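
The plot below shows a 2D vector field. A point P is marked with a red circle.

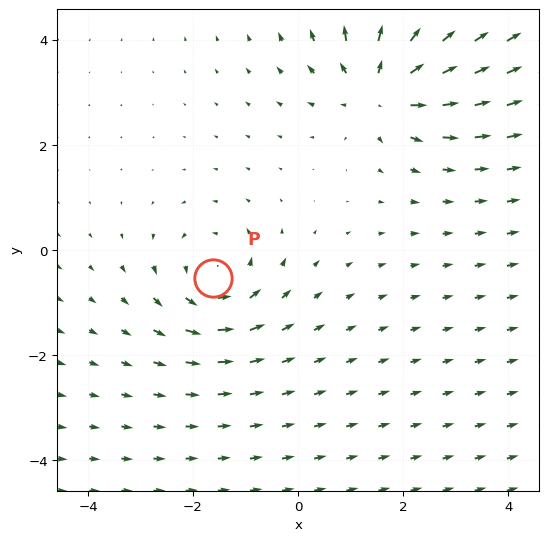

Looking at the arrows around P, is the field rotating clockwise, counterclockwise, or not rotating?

counterclockwise

Near P at (-1.6, -0.5) the arrows circulate counterclockwise. The curl (z-component) there is about +3; positive curl means counterclockwise rotation.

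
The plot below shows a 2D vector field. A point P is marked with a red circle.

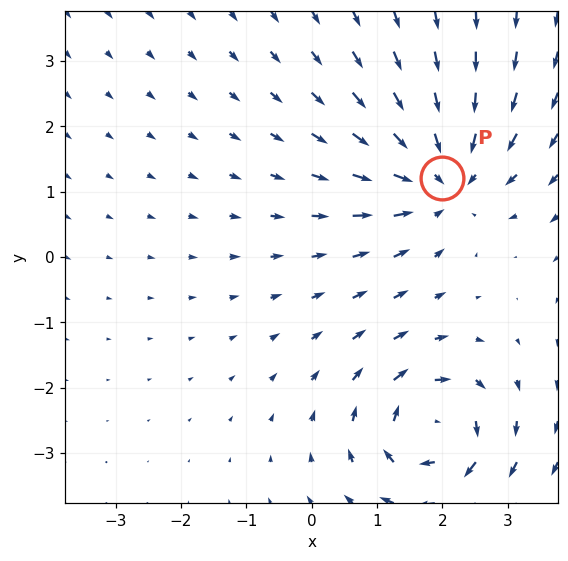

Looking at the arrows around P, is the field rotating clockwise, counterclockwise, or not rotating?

Near P at (2.0, 1.2) the arrows show no circulation. The curl there is ≈0.

not rotating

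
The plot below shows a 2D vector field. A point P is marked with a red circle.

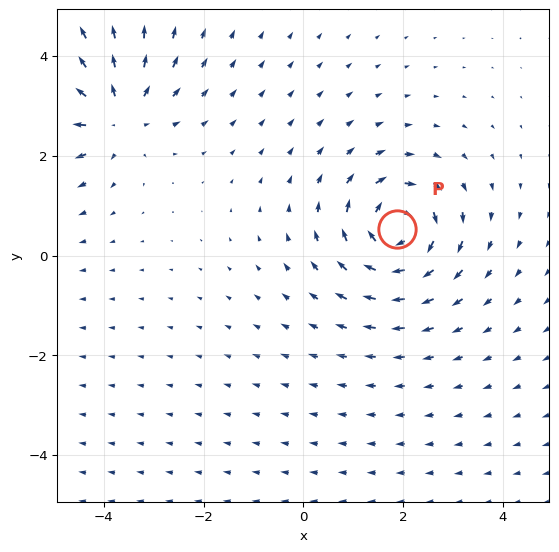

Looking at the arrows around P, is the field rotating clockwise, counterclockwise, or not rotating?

clockwise

Near P at (1.9, 0.5) the arrows circulate clockwise. The curl (z-component) there is about -5; negative curl means clockwise rotation.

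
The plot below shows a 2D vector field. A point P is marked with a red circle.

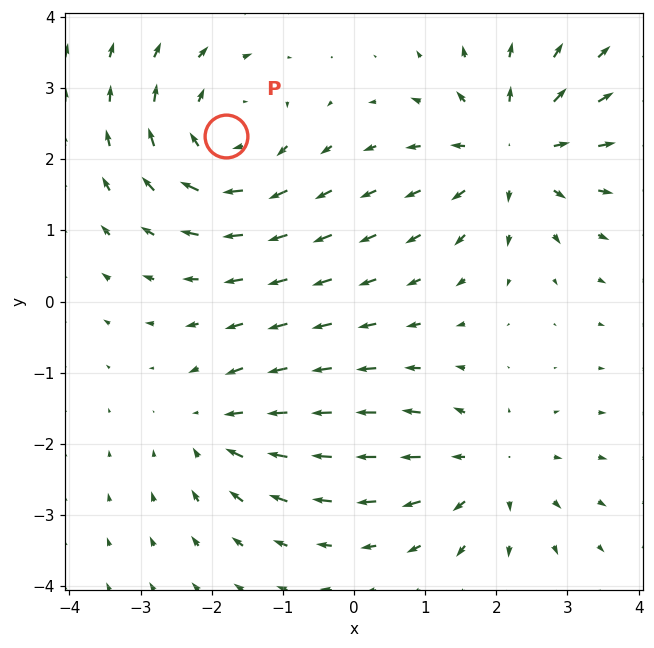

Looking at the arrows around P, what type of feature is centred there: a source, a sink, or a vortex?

vortex

At P (-1.8, 2.3) the arrows circulate clockwise. Divergence ≈0, curl about -5 — near-zero divergence with nonzero curl is a vortex.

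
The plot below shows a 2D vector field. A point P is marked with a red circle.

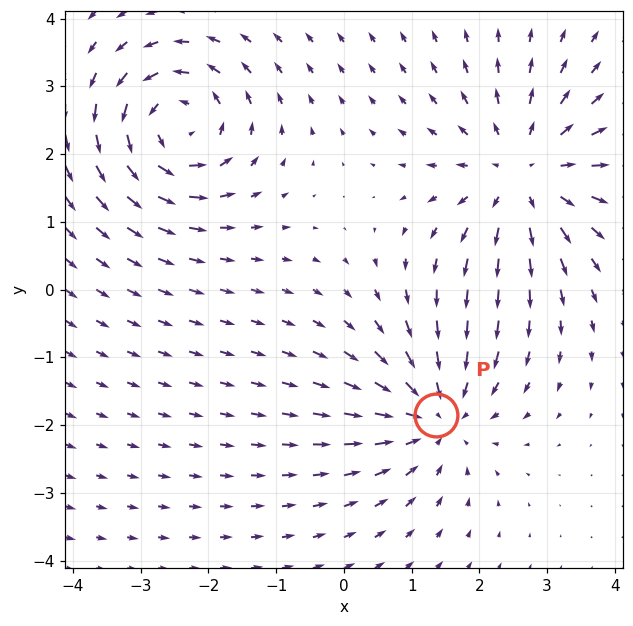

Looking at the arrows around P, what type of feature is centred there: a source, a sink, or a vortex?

At P (1.4, -1.8) the arrows converge inward. Divergence about -4, curl ≈0 — negative divergence with near-zero curl is a sink.

sink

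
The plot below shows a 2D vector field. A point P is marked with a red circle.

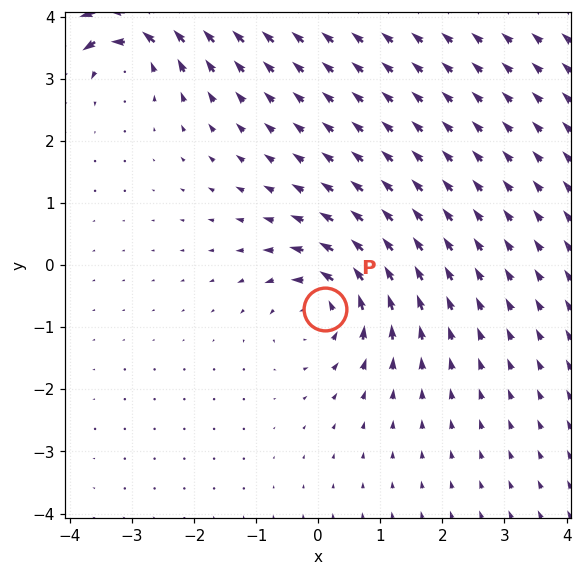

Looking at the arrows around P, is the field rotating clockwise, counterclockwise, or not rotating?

Near P at (0.1, -0.7) the arrows circulate counterclockwise. The curl (z-component) there is about +4; positive curl means counterclockwise rotation.

counterclockwise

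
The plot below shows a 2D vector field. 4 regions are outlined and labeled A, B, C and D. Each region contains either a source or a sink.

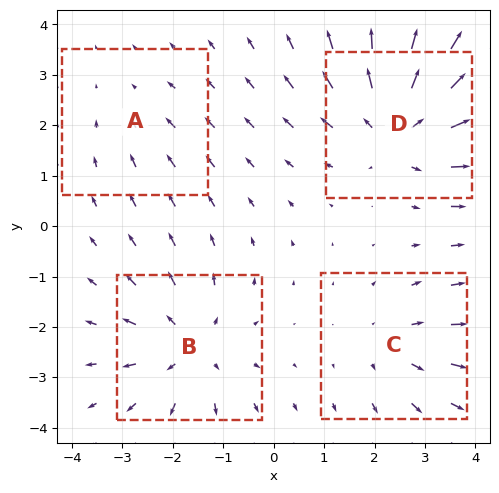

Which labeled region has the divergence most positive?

D

Divergence at each region's feature centre — A: about -2, B: about +4, C: about +3, D: about +6. Region D is most positive.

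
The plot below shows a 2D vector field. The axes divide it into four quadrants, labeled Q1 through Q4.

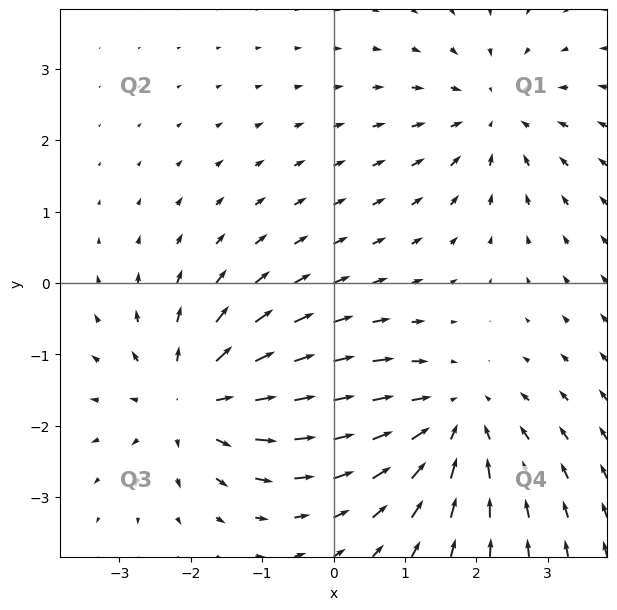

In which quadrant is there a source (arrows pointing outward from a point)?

The source sits at approximately (-2.0, -1.6), which lies in quadrant Q3. The divergence there is about +4, positive as expected for a source.

Q3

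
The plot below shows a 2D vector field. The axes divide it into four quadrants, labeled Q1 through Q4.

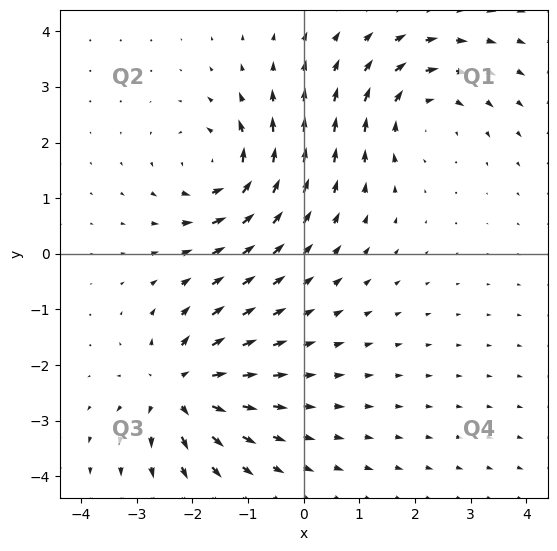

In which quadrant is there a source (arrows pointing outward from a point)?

The source sits at approximately (-2.2, -2.4), which lies in quadrant Q3. The divergence there is about +6, positive as expected for a source.

Q3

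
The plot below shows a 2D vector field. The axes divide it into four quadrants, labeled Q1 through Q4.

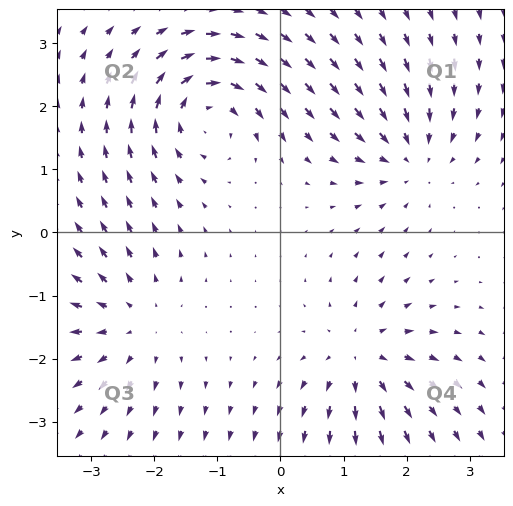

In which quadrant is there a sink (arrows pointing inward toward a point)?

The sink sits at approximately (2.0, 1.2), which lies in quadrant Q1. The divergence there is about -4, negative as expected for a sink.

Q1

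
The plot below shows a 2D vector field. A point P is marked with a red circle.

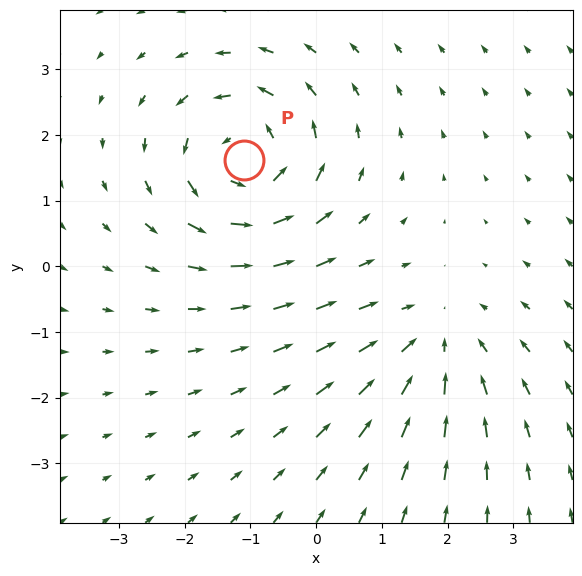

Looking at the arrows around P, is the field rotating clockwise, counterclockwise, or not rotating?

counterclockwise

Near P at (-1.1, 1.6) the arrows circulate counterclockwise. The curl (z-component) there is about +5; positive curl means counterclockwise rotation.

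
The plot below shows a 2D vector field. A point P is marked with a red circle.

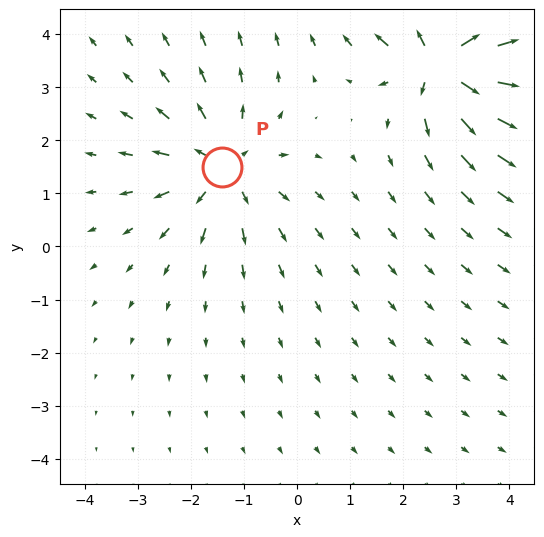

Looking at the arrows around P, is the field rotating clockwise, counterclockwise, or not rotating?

Near P at (-1.4, 1.5) the arrows show no circulation. The curl there is ≈0.

not rotating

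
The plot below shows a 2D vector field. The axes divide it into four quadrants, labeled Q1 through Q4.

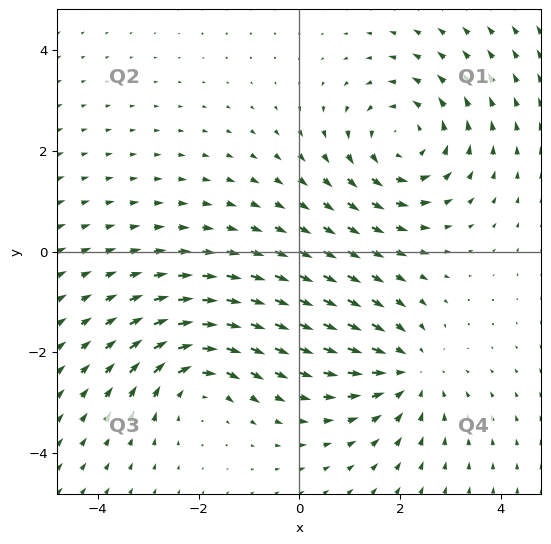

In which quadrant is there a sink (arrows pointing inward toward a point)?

Q4

The sink sits at approximately (2.2, -2.4), which lies in quadrant Q4. The divergence there is about -4, negative as expected for a sink.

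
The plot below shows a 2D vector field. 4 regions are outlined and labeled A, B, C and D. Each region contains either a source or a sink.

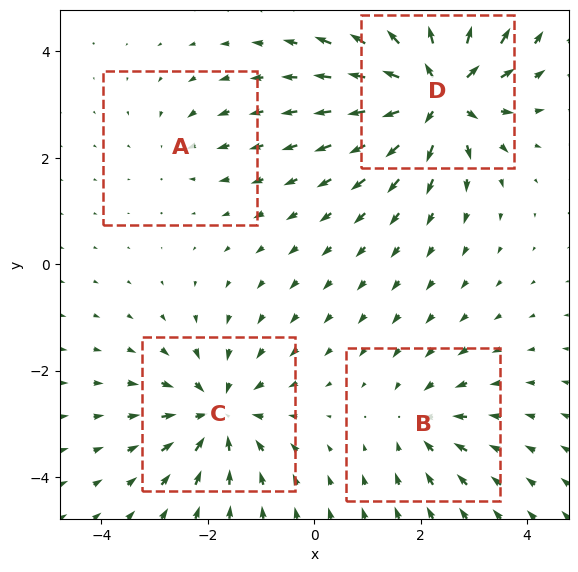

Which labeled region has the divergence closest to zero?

Divergence at each region's feature centre — A: about -2, B: about -4, C: about -6, D: about +9. Region A is closest to zero.

A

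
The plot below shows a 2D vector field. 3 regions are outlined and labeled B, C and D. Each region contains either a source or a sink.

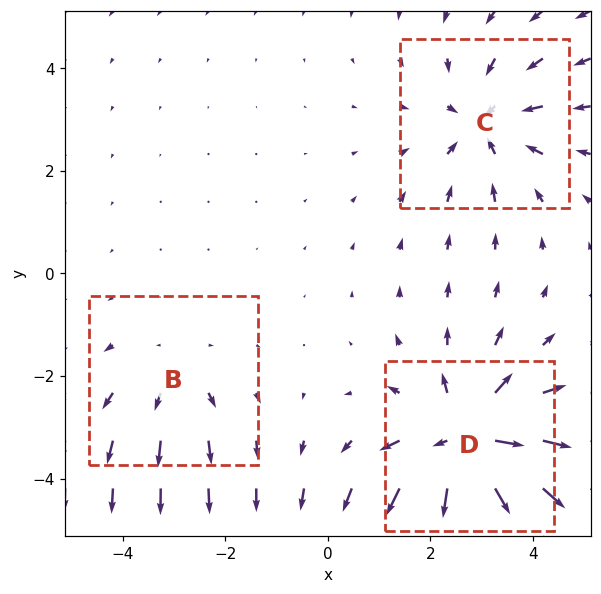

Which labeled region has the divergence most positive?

D

Divergence at each region's feature centre — B: about +2, C: about -3, D: about +5. Region D is most positive.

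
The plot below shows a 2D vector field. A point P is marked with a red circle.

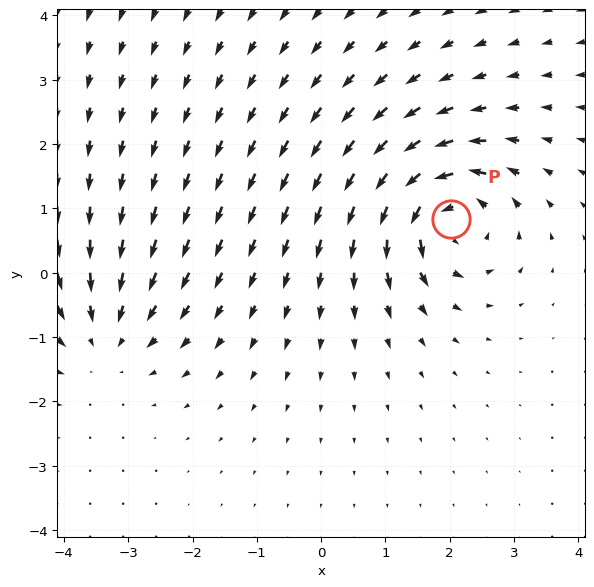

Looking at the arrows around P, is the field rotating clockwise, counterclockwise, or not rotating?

counterclockwise

Near P at (2.0, 0.8) the arrows circulate counterclockwise. The curl (z-component) there is about +6; positive curl means counterclockwise rotation.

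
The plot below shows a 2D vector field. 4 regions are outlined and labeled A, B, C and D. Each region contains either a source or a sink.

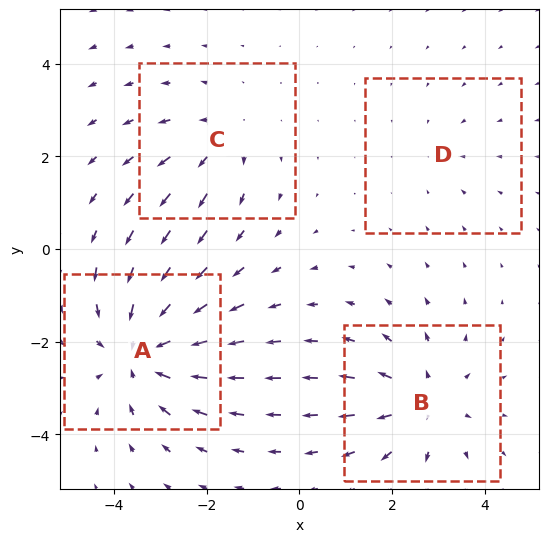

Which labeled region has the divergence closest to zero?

D

Divergence at each region's feature centre — A: about -6, B: about +4, C: about +3, D: about -2. Region D is closest to zero.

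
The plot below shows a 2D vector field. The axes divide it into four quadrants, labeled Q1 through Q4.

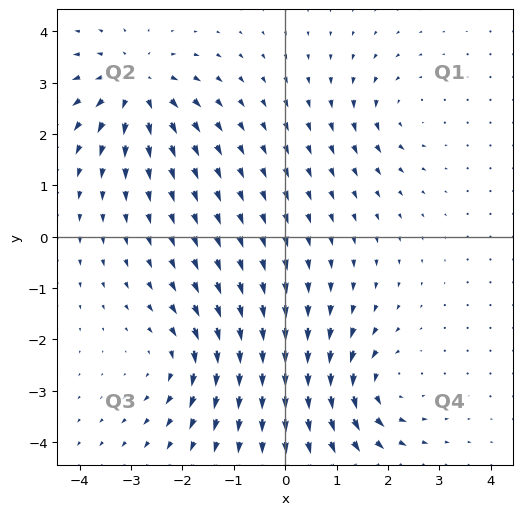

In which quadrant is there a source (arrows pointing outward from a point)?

Q2

The source sits at approximately (-2.9, 2.9), which lies in quadrant Q2. The divergence there is about +5, positive as expected for a source.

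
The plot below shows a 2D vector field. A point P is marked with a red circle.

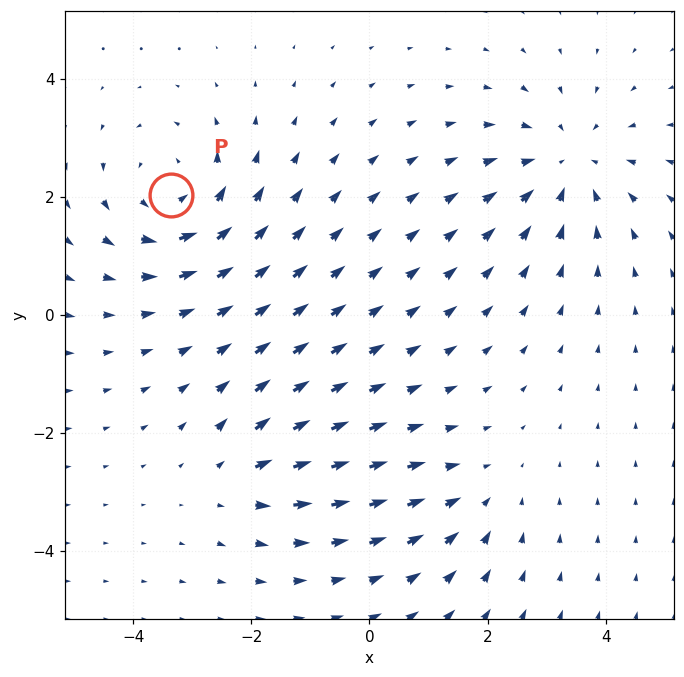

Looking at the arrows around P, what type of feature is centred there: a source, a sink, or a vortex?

At P (-3.4, 2.0) the arrows circulate counterclockwise. Divergence ≈0, curl about +4 — near-zero divergence with nonzero curl is a vortex.

vortex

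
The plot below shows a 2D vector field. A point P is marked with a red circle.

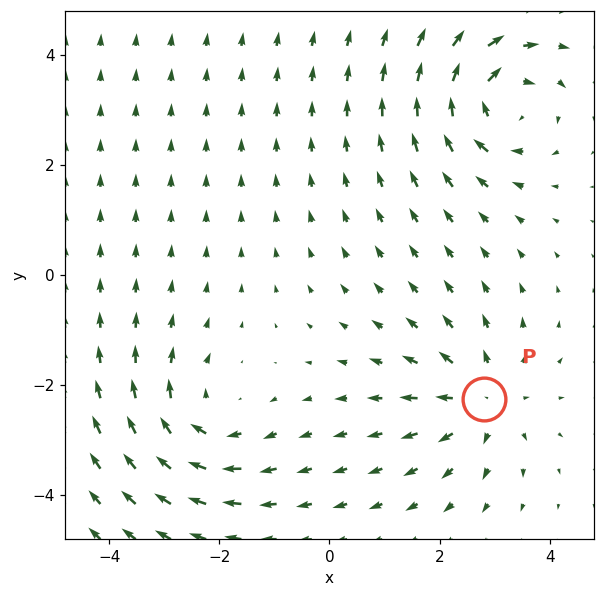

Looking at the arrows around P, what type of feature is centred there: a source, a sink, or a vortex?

At P (2.8, -2.3) the arrows spread outward. Divergence about +3, curl ≈0 — positive divergence with near-zero curl is a source.

source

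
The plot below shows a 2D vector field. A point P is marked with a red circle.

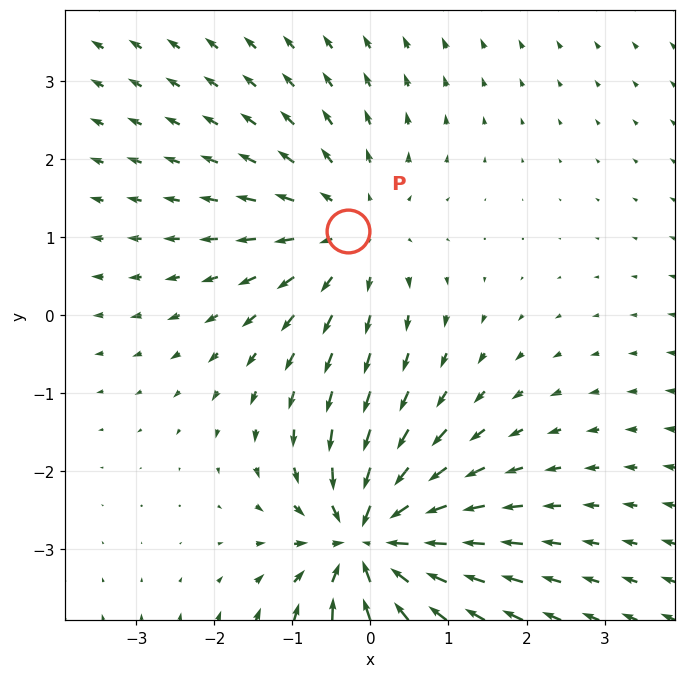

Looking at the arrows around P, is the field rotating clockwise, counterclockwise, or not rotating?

not rotating

Near P at (-0.3, 1.1) the arrows show no circulation. The curl there is ≈0.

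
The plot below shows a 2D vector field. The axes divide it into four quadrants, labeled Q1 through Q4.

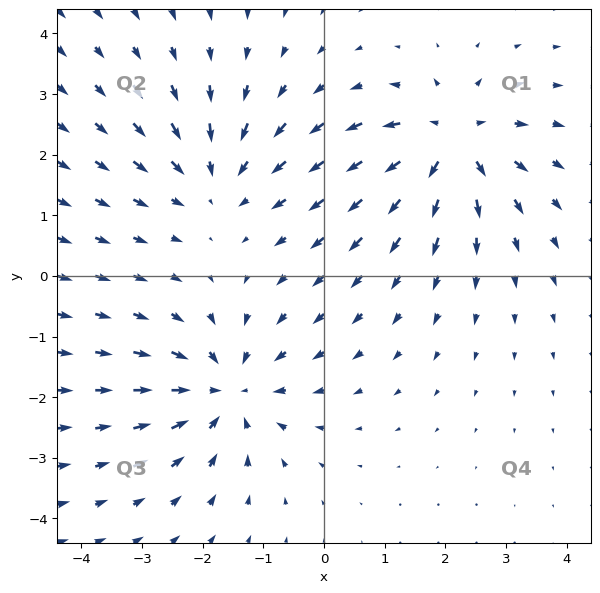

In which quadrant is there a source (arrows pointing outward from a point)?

The source sits at approximately (2.1, 2.2), which lies in quadrant Q1. The divergence there is about +5, positive as expected for a source.

Q1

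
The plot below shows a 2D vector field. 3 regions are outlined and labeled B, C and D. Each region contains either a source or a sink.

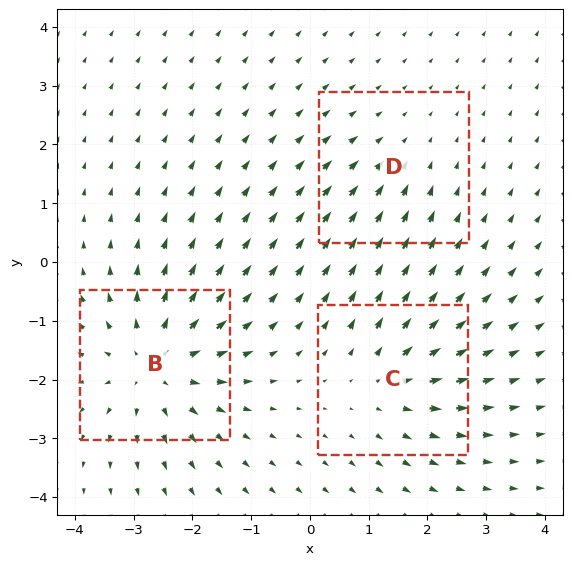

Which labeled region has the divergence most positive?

Divergence at each region's feature centre — B: about +5, C: about +3, D: about -2. Region B is most positive.

B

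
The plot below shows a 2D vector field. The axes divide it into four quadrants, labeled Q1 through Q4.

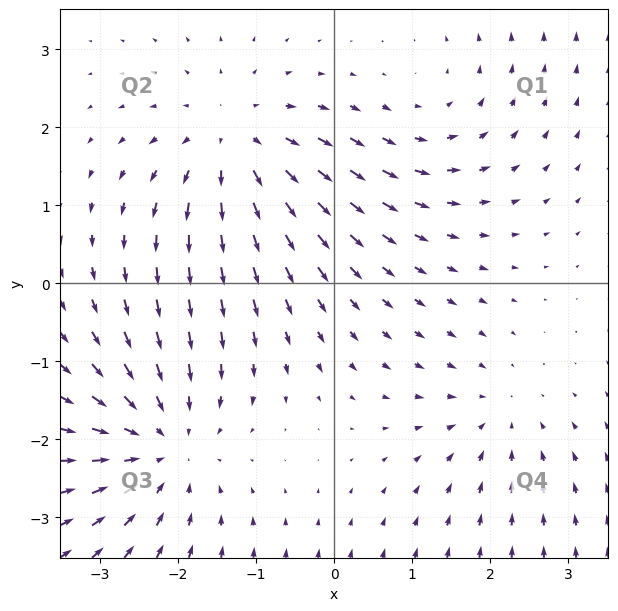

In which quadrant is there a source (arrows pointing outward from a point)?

Q2

The source sits at approximately (-1.3, 1.8), which lies in quadrant Q2. The divergence there is about +5, positive as expected for a source.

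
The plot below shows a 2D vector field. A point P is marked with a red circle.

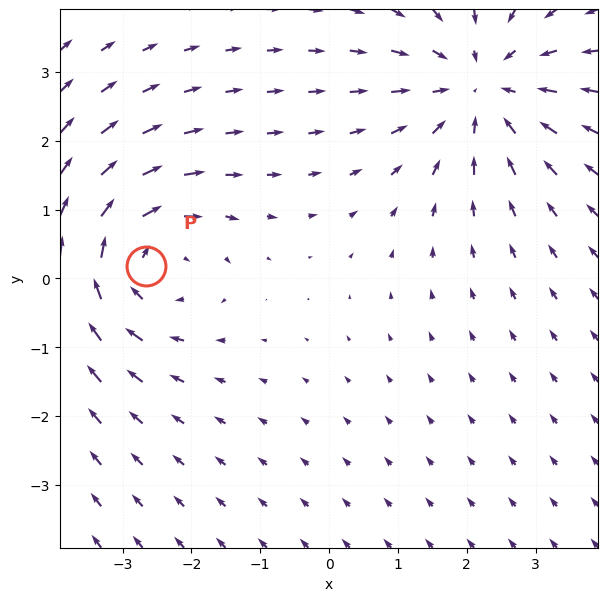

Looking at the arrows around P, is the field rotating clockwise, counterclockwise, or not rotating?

clockwise

Near P at (-2.7, 0.2) the arrows circulate clockwise. The curl (z-component) there is about -3; negative curl means clockwise rotation.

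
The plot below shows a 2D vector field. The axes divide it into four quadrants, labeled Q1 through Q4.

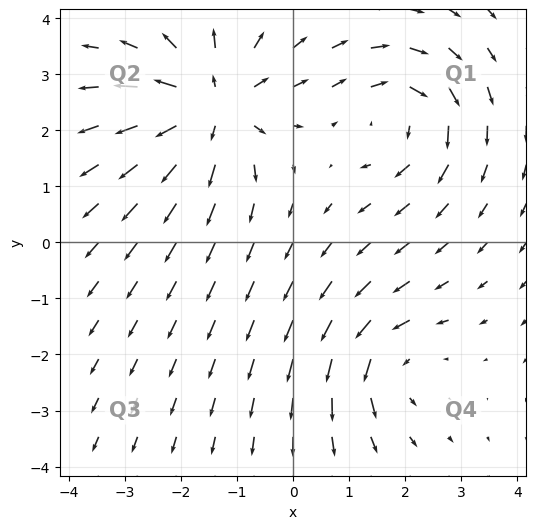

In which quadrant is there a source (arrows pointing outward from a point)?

The source sits at approximately (-1.4, 2.4), which lies in quadrant Q2. The divergence there is about +5, positive as expected for a source.

Q2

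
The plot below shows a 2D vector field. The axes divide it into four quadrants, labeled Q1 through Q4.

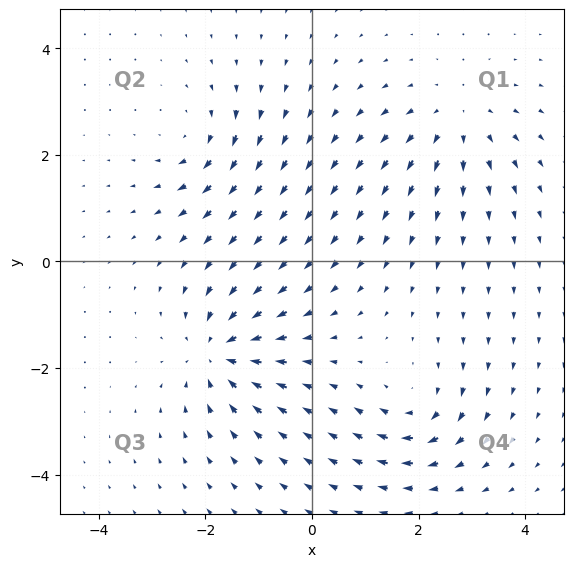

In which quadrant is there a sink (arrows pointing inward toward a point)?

The sink sits at approximately (-1.7, -1.7), which lies in quadrant Q3. The divergence there is about -6, negative as expected for a sink.

Q3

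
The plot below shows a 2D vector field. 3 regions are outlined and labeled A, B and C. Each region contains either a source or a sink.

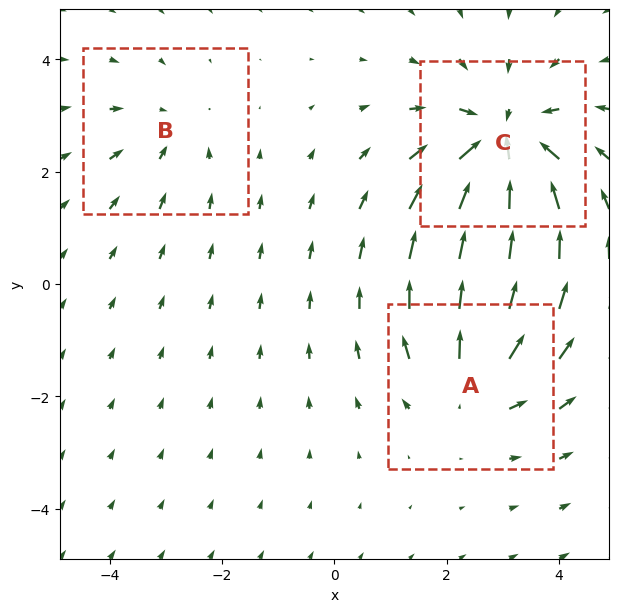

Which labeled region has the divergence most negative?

C

Divergence at each region's feature centre — A: about +3, B: about -2, C: about -4. Region C is most negative.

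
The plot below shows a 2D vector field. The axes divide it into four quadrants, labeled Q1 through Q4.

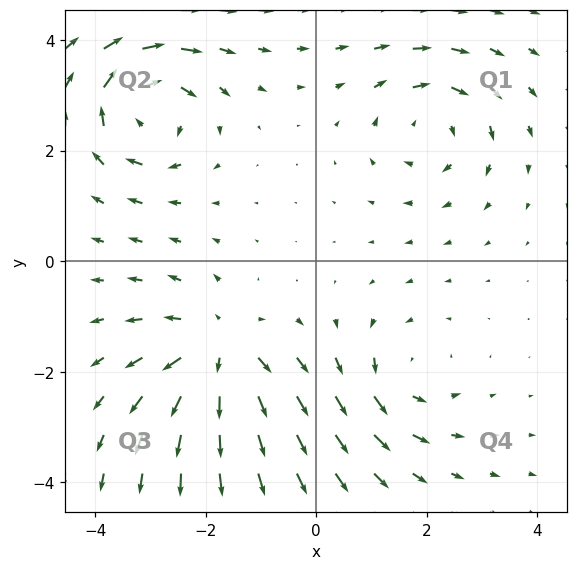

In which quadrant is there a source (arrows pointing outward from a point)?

The source sits at approximately (-1.8, -1.6), which lies in quadrant Q3. The divergence there is about +5, positive as expected for a source.

Q3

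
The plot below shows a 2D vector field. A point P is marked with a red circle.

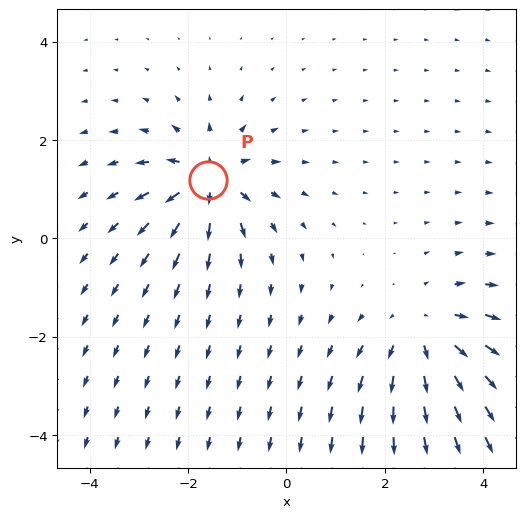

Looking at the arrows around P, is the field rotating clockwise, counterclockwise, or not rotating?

not rotating

Near P at (-1.6, 1.2) the arrows show no circulation. The curl there is ≈0.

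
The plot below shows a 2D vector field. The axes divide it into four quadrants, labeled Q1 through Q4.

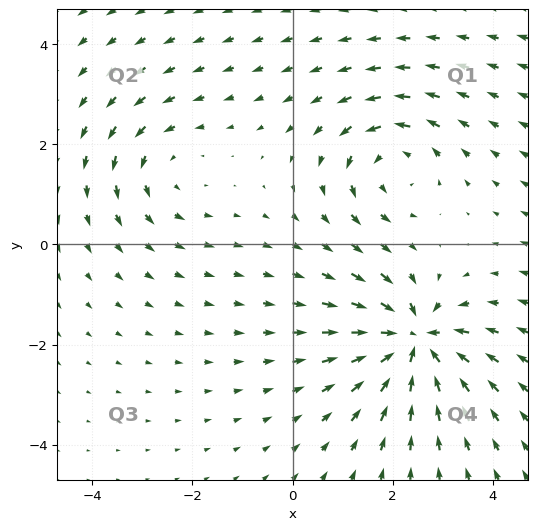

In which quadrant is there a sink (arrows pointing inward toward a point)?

Q4

The sink sits at approximately (2.4, -1.9), which lies in quadrant Q4. The divergence there is about -5, negative as expected for a sink.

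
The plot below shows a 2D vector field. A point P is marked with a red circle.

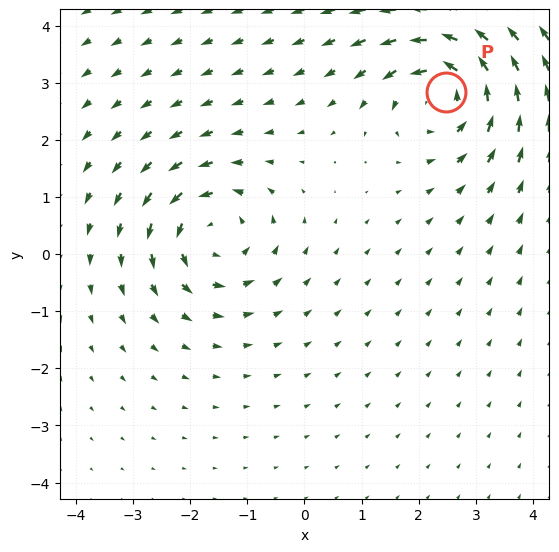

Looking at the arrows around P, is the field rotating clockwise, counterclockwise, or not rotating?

Near P at (2.5, 2.8) the arrows circulate counterclockwise. The curl (z-component) there is about +4; positive curl means counterclockwise rotation.

counterclockwise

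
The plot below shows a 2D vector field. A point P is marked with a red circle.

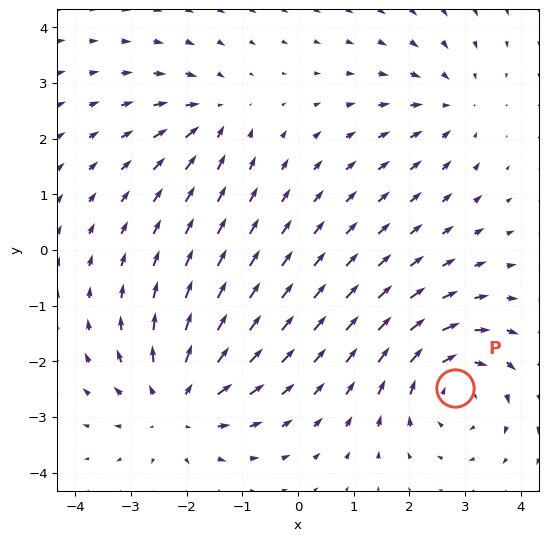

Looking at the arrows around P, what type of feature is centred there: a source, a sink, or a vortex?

At P (2.8, -2.5) the arrows circulate clockwise. Divergence ≈0, curl about -5 — near-zero divergence with nonzero curl is a vortex.

vortex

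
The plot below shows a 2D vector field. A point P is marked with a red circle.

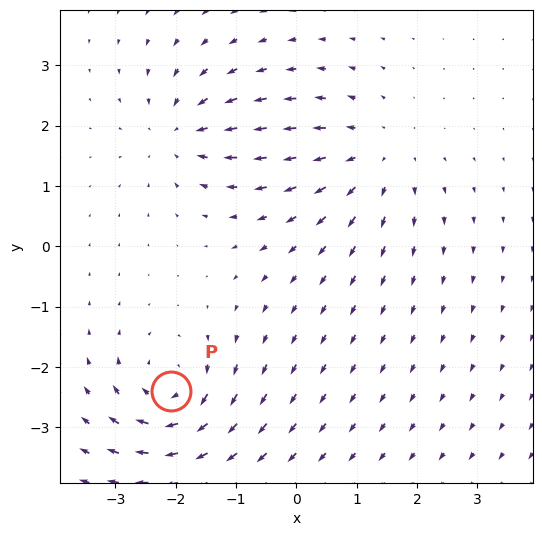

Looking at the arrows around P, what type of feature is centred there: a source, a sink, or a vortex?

vortex

At P (-2.1, -2.4) the arrows circulate clockwise. Divergence ≈0, curl about -6 — near-zero divergence with nonzero curl is a vortex.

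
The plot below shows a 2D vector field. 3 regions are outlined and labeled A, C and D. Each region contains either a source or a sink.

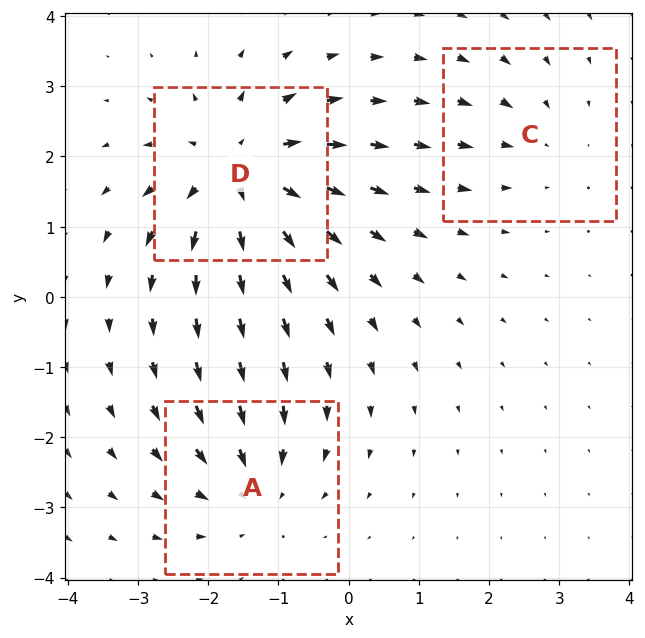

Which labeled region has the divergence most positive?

D

Divergence at each region's feature centre — A: about -3, C: about -2, D: about +5. Region D is most positive.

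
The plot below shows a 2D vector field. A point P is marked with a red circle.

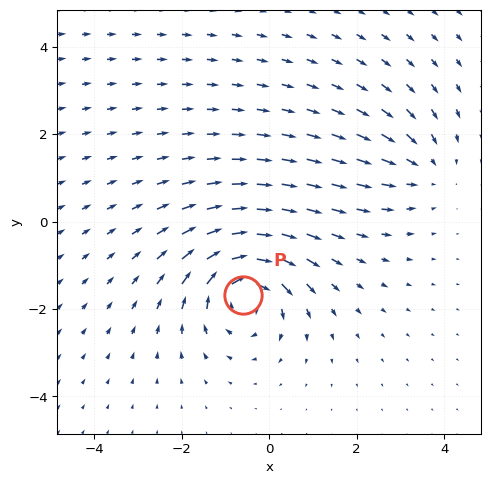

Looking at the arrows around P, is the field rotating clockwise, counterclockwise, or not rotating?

Near P at (-0.6, -1.7) the arrows circulate clockwise. The curl (z-component) there is about -5; negative curl means clockwise rotation.

clockwise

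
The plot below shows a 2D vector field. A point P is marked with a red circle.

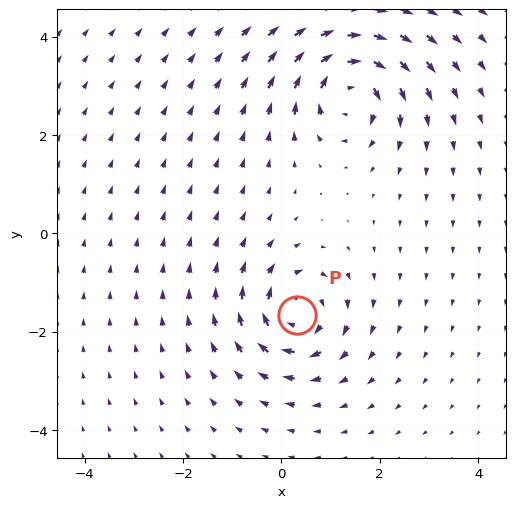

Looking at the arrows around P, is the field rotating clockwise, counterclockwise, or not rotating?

clockwise

Near P at (0.3, -1.7) the arrows circulate clockwise. The curl (z-component) there is about -5; negative curl means clockwise rotation.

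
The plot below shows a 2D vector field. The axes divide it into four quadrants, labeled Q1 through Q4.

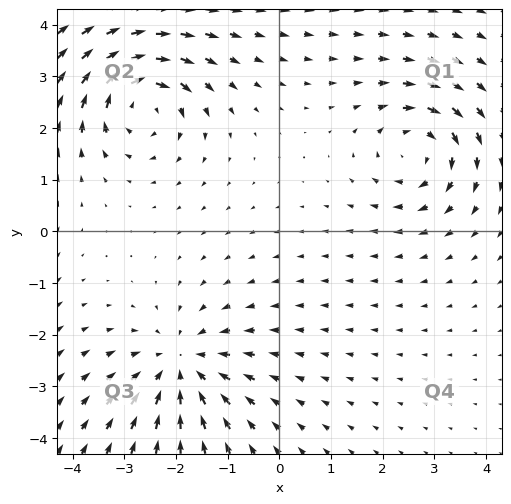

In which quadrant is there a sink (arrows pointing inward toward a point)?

The sink sits at approximately (-1.9, -2.6), which lies in quadrant Q3. The divergence there is about -5, negative as expected for a sink.

Q3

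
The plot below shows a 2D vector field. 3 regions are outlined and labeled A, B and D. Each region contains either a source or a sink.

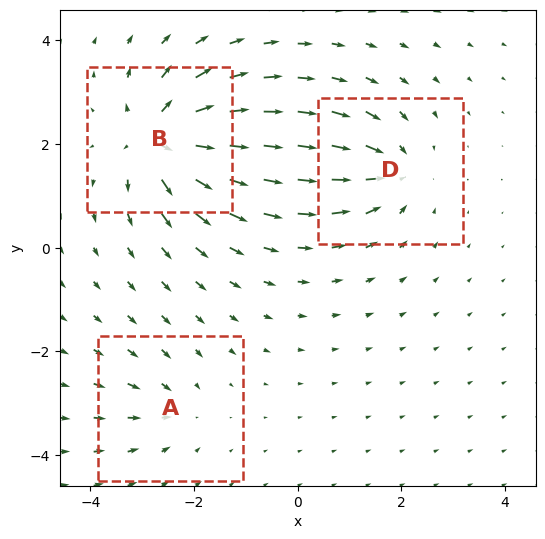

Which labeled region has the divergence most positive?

B

Divergence at each region's feature centre — A: about -2, B: about +6, D: about -4. Region B is most positive.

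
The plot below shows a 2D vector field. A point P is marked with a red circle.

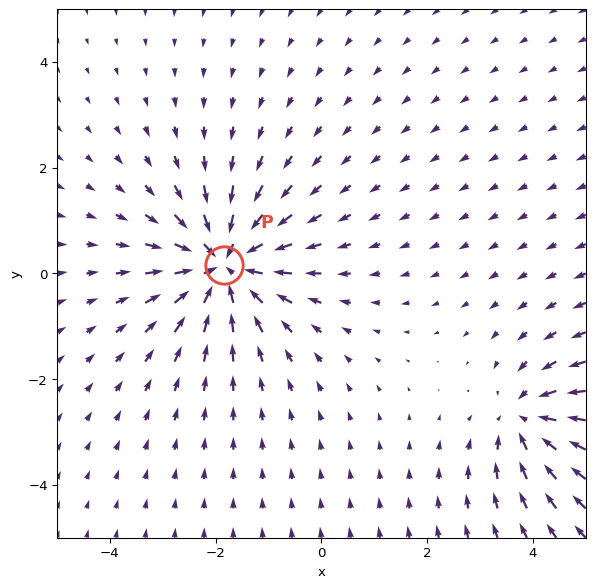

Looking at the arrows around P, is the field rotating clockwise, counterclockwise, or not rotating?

not rotating

Near P at (-1.8, 0.2) the arrows show no circulation. The curl there is ≈0.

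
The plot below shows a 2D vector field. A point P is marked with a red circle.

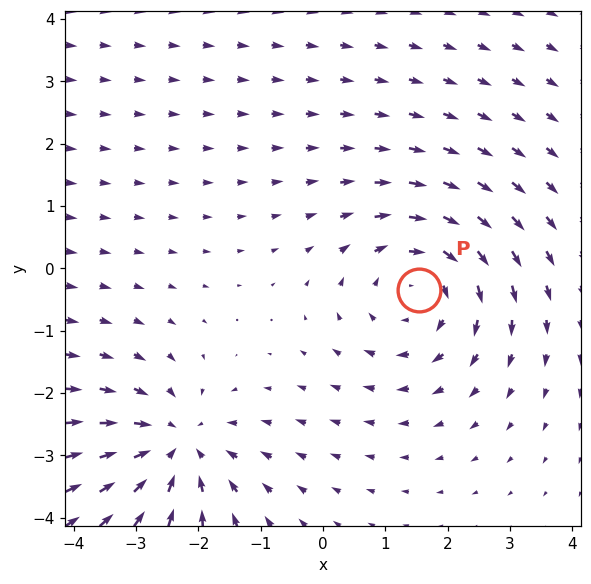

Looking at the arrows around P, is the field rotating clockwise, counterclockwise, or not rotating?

clockwise

Near P at (1.5, -0.4) the arrows circulate clockwise. The curl (z-component) there is about -2; negative curl means clockwise rotation.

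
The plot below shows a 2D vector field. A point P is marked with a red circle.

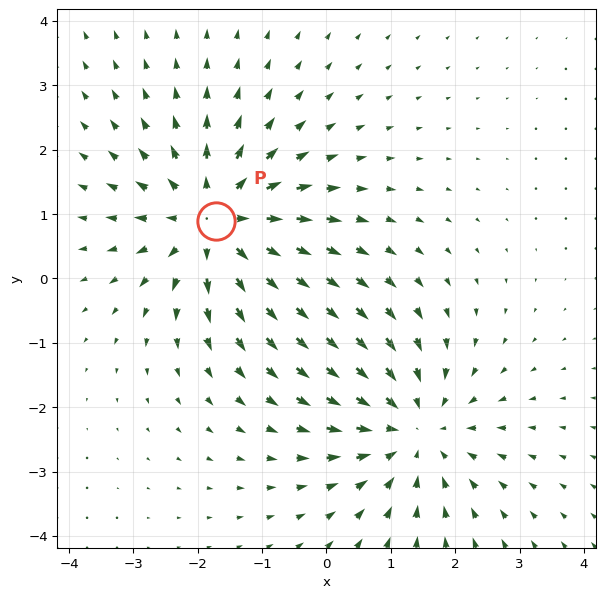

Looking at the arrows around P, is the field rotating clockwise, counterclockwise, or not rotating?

not rotating

Near P at (-1.7, 0.9) the arrows show no circulation. The curl there is ≈0.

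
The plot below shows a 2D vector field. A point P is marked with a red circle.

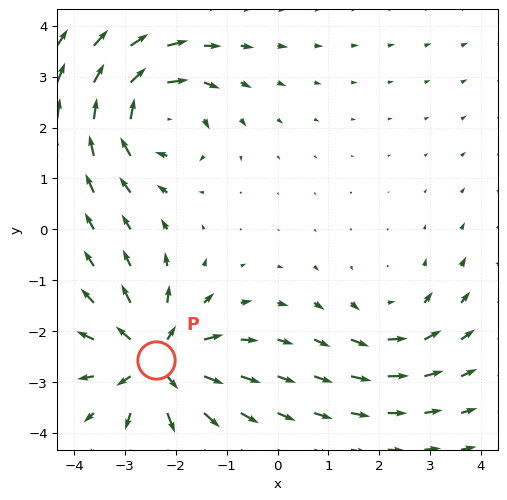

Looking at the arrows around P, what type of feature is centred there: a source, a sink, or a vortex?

At P (-2.4, -2.6) the arrows spread outward. Divergence about +6, curl ≈0 — positive divergence with near-zero curl is a source.

source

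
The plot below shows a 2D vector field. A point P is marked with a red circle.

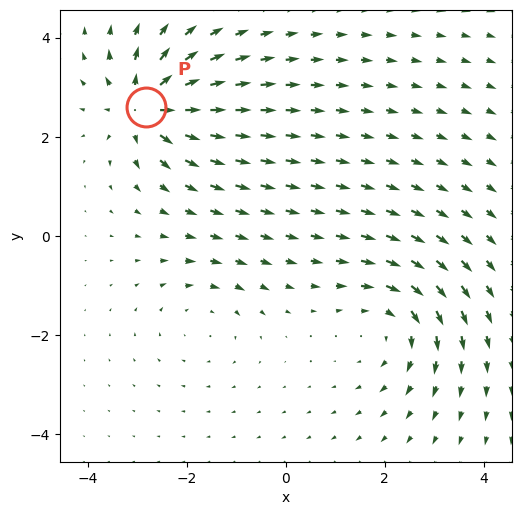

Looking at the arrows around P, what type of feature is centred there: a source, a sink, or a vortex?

At P (-2.8, 2.6) the arrows spread outward. Divergence about +7, curl ≈0 — positive divergence with near-zero curl is a source.

source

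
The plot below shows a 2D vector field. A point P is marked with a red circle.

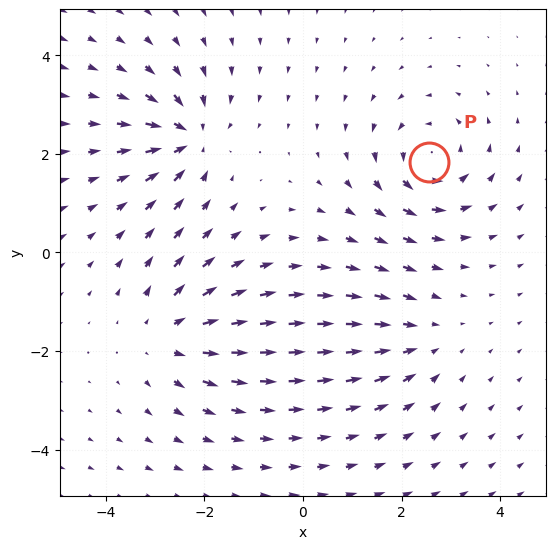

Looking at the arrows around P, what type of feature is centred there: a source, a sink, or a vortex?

At P (2.6, 1.8) the arrows circulate counterclockwise. Divergence ≈0, curl about +5 — near-zero divergence with nonzero curl is a vortex.

vortex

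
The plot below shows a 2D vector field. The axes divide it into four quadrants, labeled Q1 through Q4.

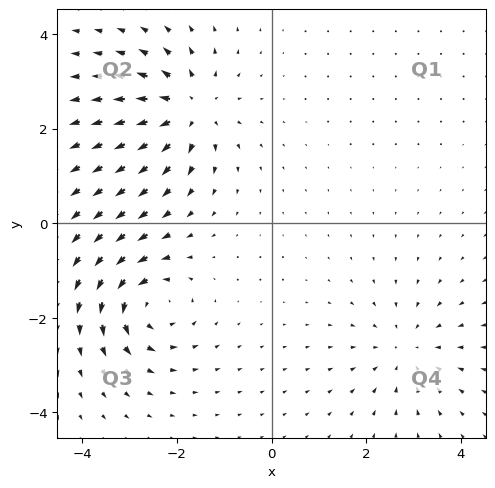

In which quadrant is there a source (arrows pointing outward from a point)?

Q2

The source sits at approximately (-1.7, 2.4), which lies in quadrant Q2. The divergence there is about +5, positive as expected for a source.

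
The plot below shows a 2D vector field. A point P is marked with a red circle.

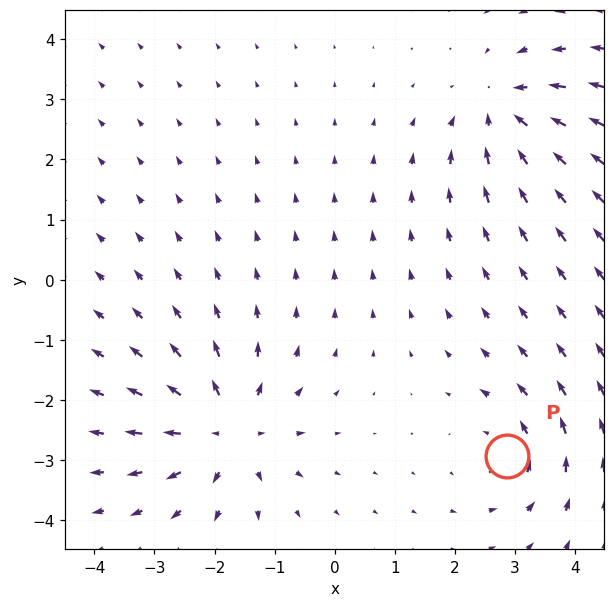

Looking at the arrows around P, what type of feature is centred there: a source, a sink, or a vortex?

vortex

At P (2.9, -2.9) the arrows circulate counterclockwise. Divergence ≈0, curl about +3 — near-zero divergence with nonzero curl is a vortex.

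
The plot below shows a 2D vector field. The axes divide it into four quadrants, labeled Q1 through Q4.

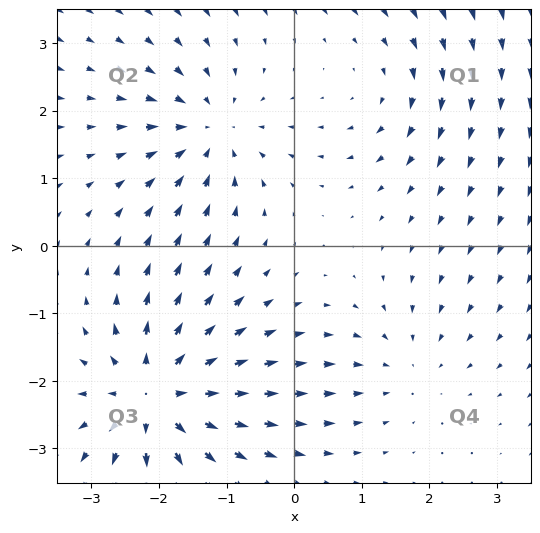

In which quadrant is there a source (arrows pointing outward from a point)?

The source sits at approximately (-2.0, -2.2), which lies in quadrant Q3. The divergence there is about +6, positive as expected for a source.

Q3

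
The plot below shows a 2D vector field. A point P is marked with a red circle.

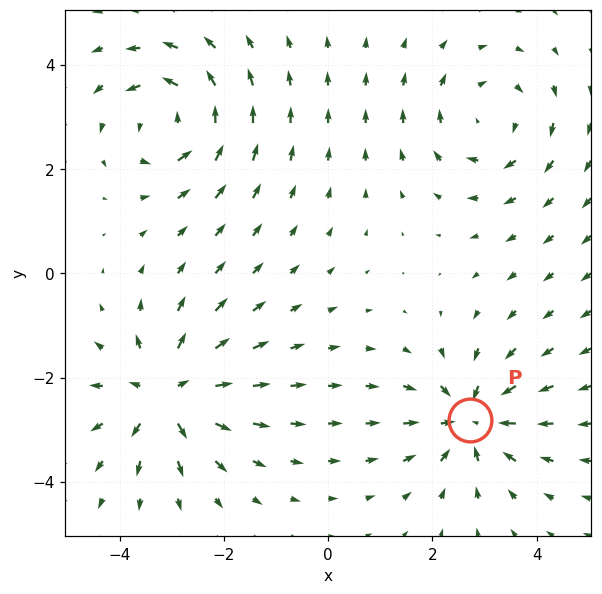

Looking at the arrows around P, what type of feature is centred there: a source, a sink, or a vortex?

At P (2.7, -2.8) the arrows converge inward. Divergence about -5, curl ≈0 — negative divergence with near-zero curl is a sink.

sink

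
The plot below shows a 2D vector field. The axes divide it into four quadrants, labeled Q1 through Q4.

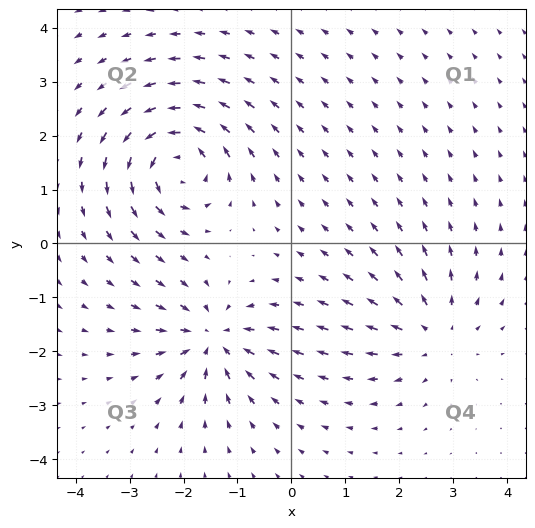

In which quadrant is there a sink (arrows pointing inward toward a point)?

The sink sits at approximately (-1.5, -1.8), which lies in quadrant Q3. The divergence there is about -6, negative as expected for a sink.

Q3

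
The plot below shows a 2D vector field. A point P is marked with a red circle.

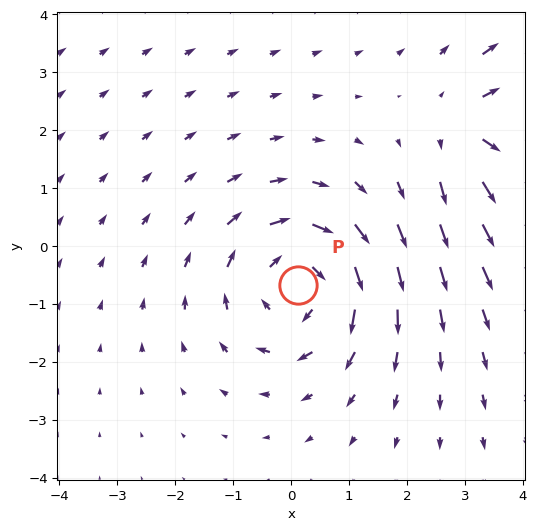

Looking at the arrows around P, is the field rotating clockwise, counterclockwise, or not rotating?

clockwise

Near P at (0.1, -0.7) the arrows circulate clockwise. The curl (z-component) there is about -4; negative curl means clockwise rotation.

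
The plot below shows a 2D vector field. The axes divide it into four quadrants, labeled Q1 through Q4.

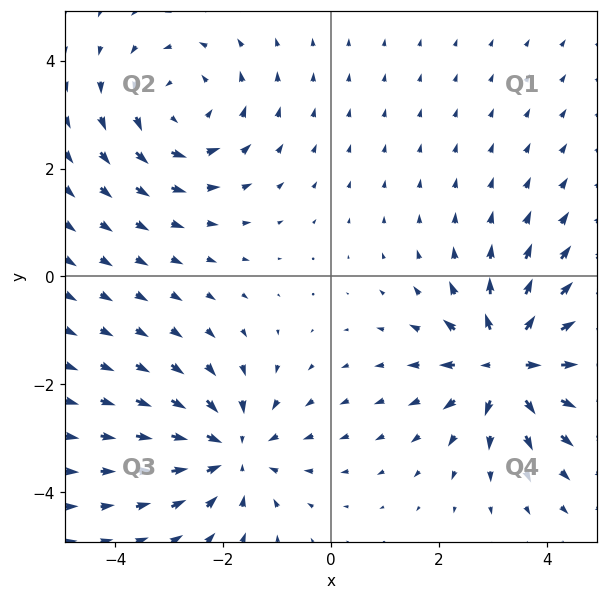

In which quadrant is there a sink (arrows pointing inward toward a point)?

Q3

The sink sits at approximately (-1.8, -3.2), which lies in quadrant Q3. The divergence there is about -3, negative as expected for a sink.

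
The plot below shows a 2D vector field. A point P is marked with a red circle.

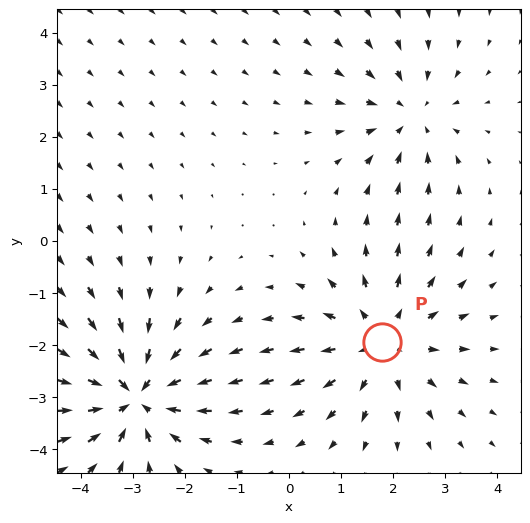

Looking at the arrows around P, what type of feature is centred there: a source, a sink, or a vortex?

At P (1.8, -1.9) the arrows spread outward. Divergence about +3, curl ≈0 — positive divergence with near-zero curl is a source.

source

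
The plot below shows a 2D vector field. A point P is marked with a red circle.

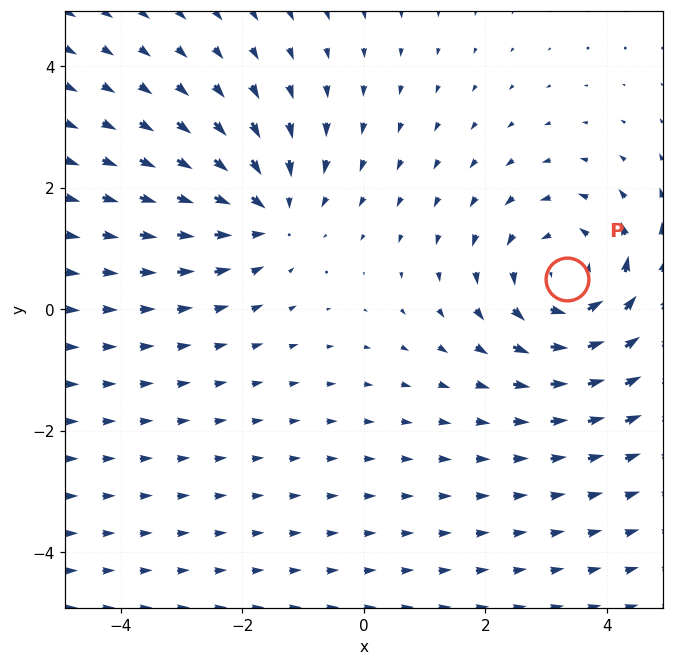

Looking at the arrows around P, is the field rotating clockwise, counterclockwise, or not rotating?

counterclockwise

Near P at (3.3, 0.5) the arrows circulate counterclockwise. The curl (z-component) there is about +4; positive curl means counterclockwise rotation.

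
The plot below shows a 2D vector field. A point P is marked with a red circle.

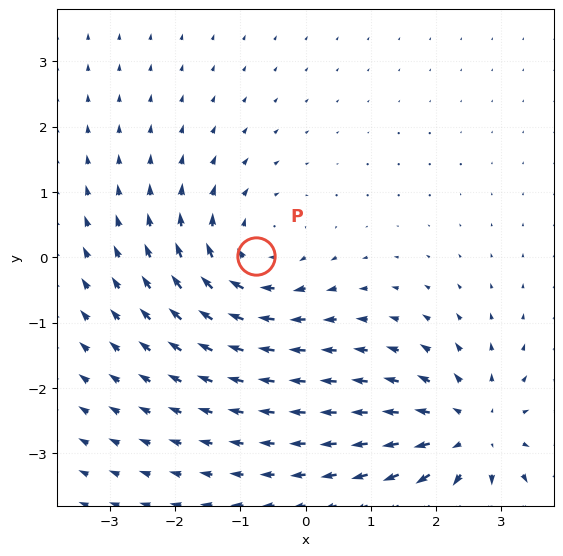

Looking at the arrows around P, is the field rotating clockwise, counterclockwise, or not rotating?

Near P at (-0.8, 0.0) the arrows circulate clockwise. The curl (z-component) there is about -3; negative curl means clockwise rotation.

clockwise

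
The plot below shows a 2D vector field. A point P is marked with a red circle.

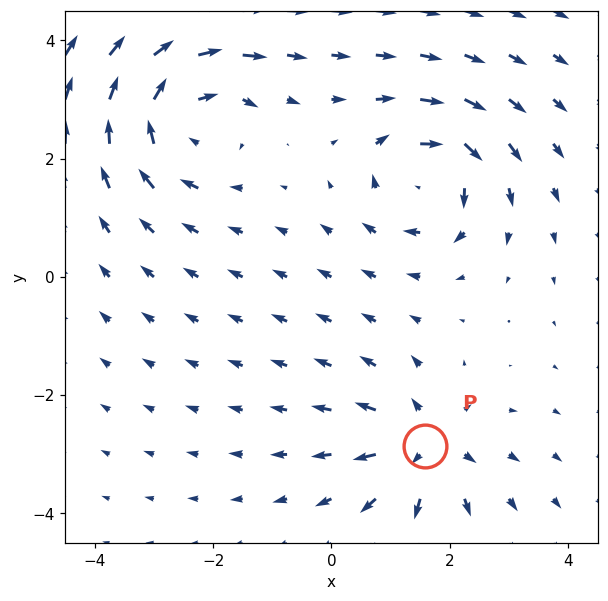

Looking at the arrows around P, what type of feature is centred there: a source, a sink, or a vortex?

source

At P (1.6, -2.9) the arrows spread outward. Divergence about +4, curl ≈0 — positive divergence with near-zero curl is a source.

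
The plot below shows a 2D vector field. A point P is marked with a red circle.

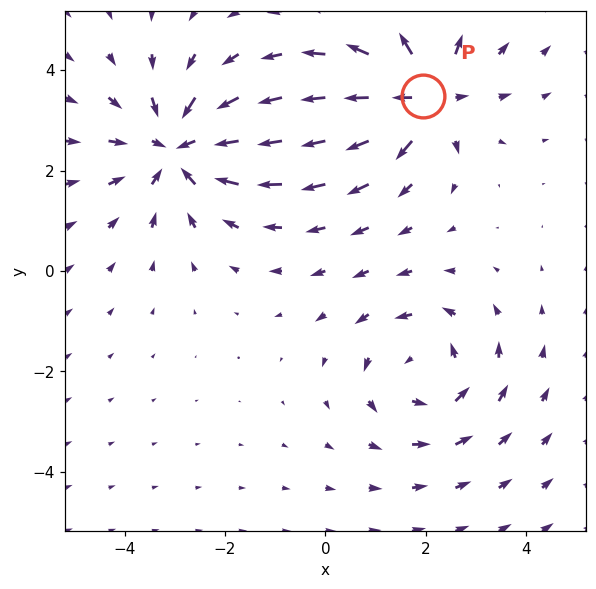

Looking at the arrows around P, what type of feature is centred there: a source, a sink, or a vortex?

At P (1.9, 3.5) the arrows spread outward. Divergence about +5, curl ≈0 — positive divergence with near-zero curl is a source.

source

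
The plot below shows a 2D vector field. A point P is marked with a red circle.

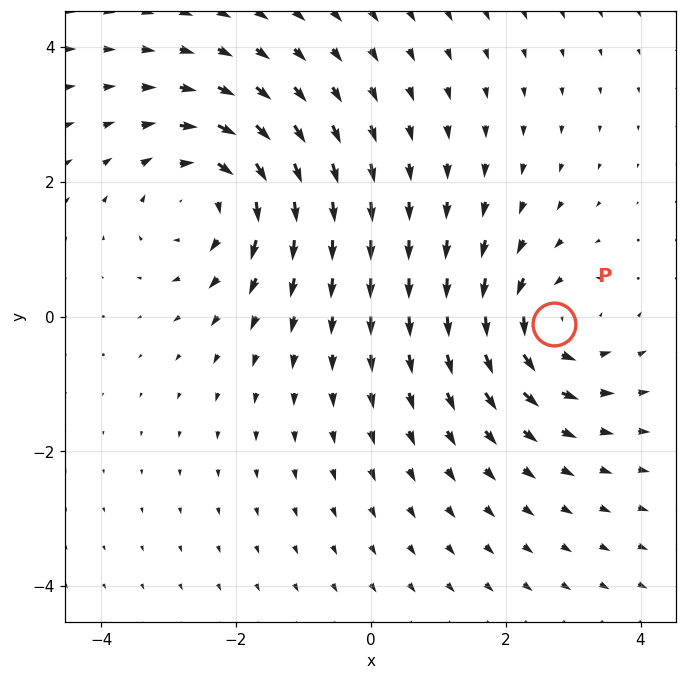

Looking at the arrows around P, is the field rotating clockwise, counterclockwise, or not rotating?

Near P at (2.7, -0.1) the arrows circulate counterclockwise. The curl (z-component) there is about +5; positive curl means counterclockwise rotation.

counterclockwise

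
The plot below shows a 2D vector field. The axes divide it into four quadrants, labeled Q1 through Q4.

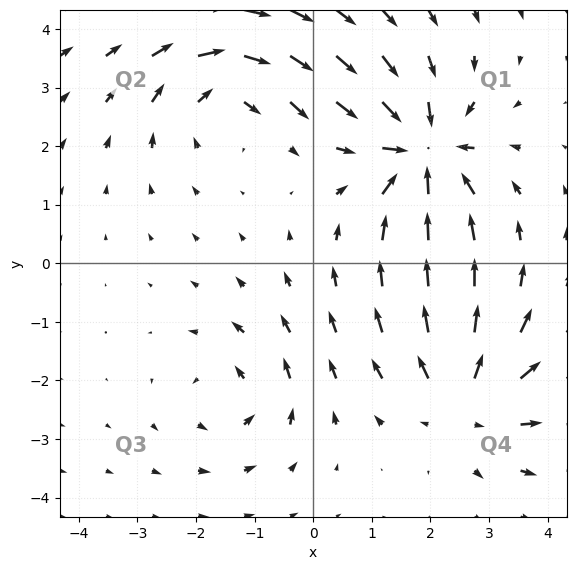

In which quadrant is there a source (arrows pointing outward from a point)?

The source sits at approximately (2.6, -2.3), which lies in quadrant Q4. The divergence there is about +4, positive as expected for a source.

Q4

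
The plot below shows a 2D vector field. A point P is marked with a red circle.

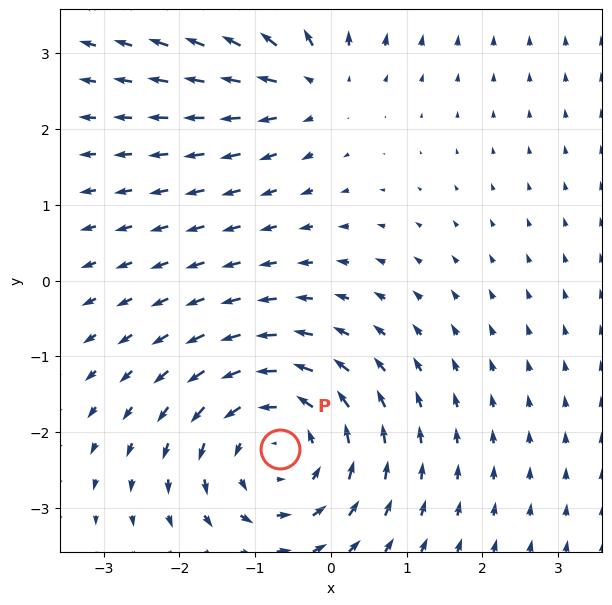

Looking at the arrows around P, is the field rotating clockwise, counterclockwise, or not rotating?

Near P at (-0.7, -2.2) the arrows circulate counterclockwise. The curl (z-component) there is about +4; positive curl means counterclockwise rotation.

counterclockwise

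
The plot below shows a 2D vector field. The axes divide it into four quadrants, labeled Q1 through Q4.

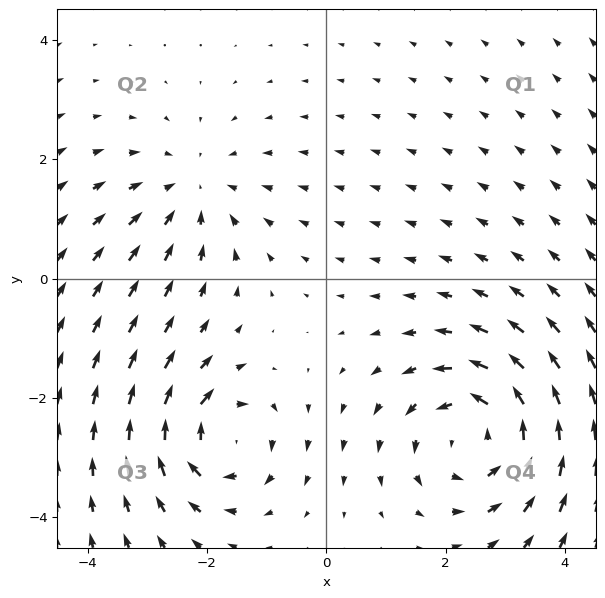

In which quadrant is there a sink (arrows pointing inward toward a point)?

The sink sits at approximately (-2.2, 1.5), which lies in quadrant Q2. The divergence there is about -3, negative as expected for a sink.

Q2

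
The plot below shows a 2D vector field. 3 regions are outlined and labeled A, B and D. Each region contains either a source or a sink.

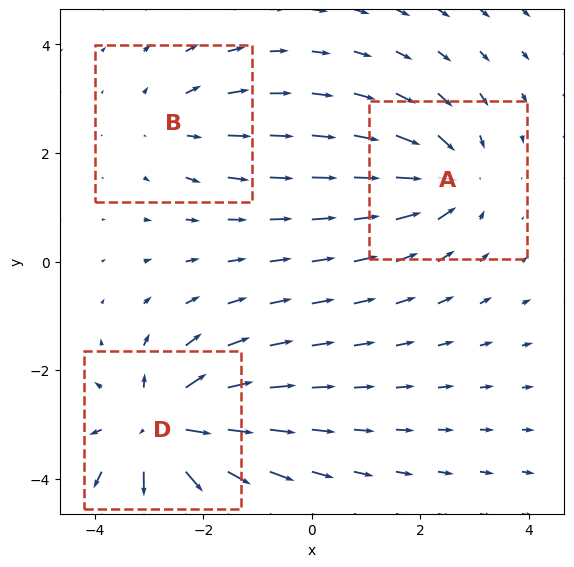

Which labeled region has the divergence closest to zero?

Divergence at each region's feature centre — A: about -4, B: about +2, D: about +5. Region B is closest to zero.

B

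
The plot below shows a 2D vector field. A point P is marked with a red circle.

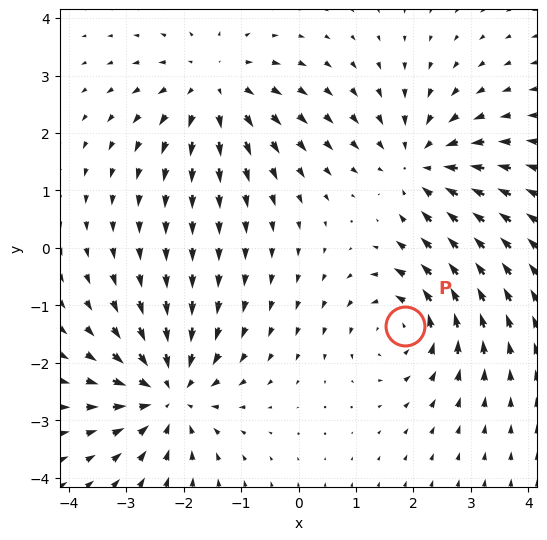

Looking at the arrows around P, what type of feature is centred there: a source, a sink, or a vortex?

vortex

At P (1.8, -1.4) the arrows circulate counterclockwise. Divergence ≈0, curl about +4 — near-zero divergence with nonzero curl is a vortex.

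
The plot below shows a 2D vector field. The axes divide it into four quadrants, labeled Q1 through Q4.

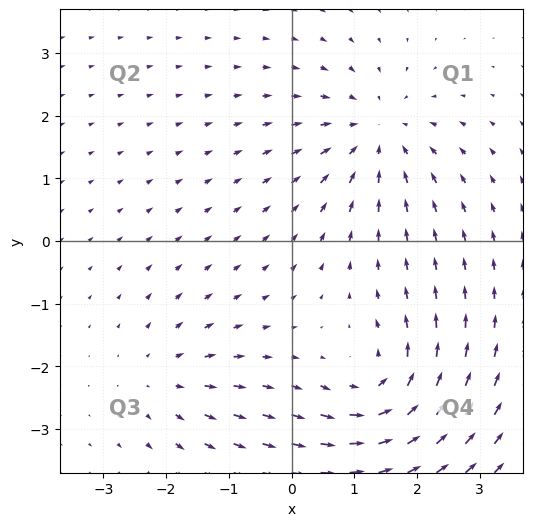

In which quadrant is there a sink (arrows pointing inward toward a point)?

The sink sits at approximately (1.4, 1.7), which lies in quadrant Q1. The divergence there is about -5, negative as expected for a sink.

Q1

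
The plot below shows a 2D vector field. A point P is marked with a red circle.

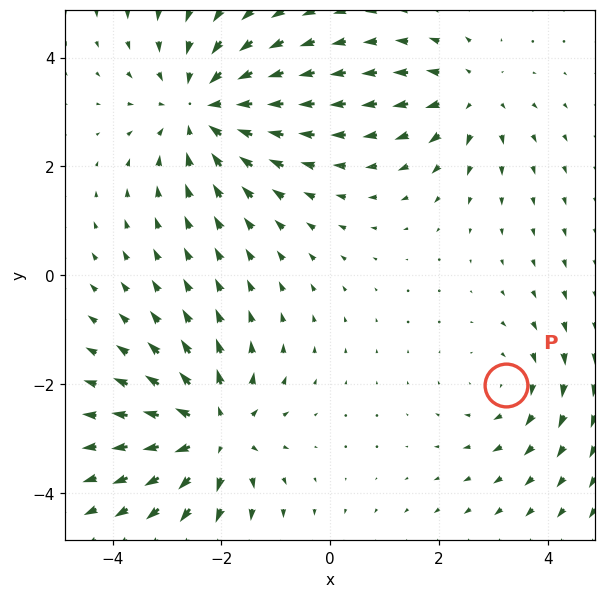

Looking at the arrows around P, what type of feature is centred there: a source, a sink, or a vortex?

vortex

At P (3.2, -2.0) the arrows circulate clockwise. Divergence ≈0, curl about -2 — near-zero divergence with nonzero curl is a vortex.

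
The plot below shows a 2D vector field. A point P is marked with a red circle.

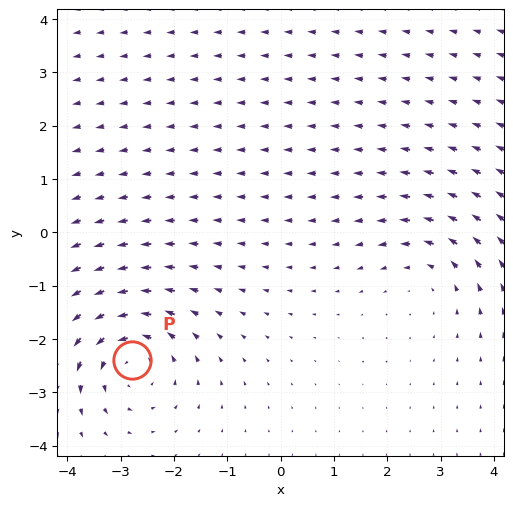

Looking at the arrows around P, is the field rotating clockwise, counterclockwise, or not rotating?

Near P at (-2.8, -2.4) the arrows circulate counterclockwise. The curl (z-component) there is about +5; positive curl means counterclockwise rotation.

counterclockwise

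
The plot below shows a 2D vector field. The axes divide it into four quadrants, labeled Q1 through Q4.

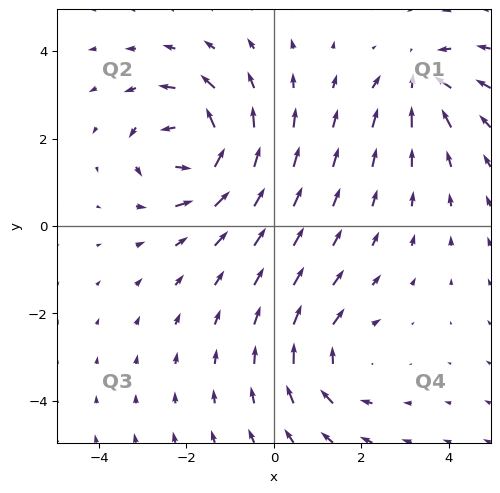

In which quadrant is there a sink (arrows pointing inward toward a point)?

The sink sits at approximately (3.3, 3.3), which lies in quadrant Q1. The divergence there is about -4, negative as expected for a sink.

Q1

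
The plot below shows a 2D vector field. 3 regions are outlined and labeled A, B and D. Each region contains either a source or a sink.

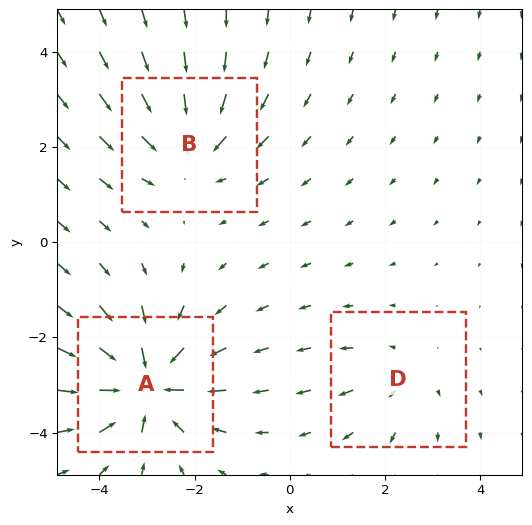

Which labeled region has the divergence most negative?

Divergence at each region's feature centre — A: about -6, B: about -4, D: about +2. Region A is most negative.

A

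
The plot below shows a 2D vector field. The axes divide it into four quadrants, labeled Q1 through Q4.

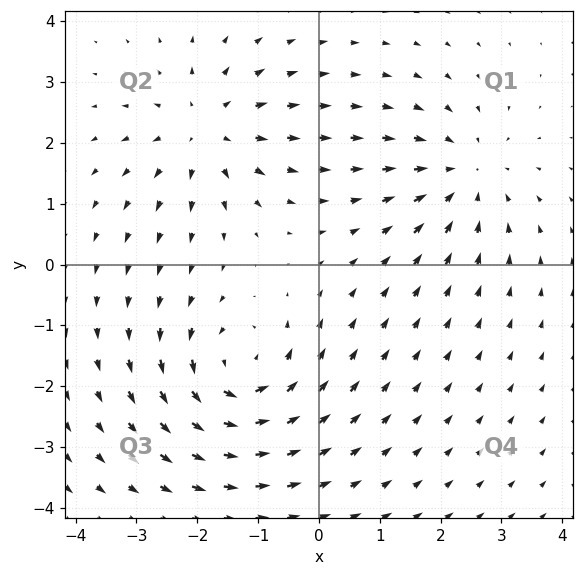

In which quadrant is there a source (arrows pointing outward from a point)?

Q2

The source sits at approximately (-1.8, 2.2), which lies in quadrant Q2. The divergence there is about +3, positive as expected for a source.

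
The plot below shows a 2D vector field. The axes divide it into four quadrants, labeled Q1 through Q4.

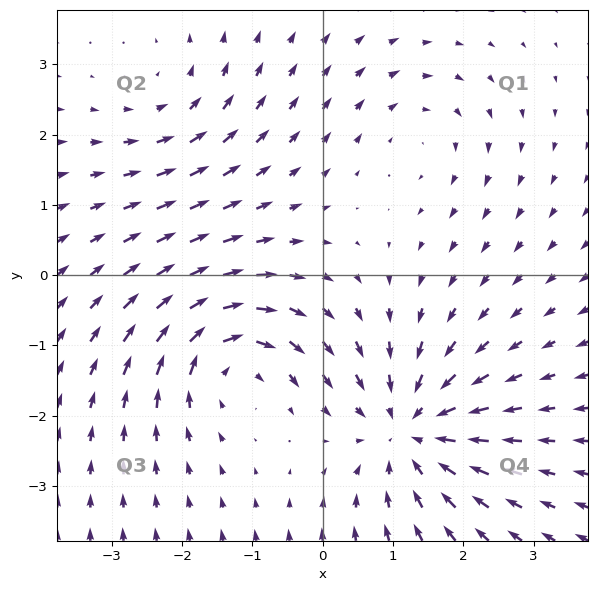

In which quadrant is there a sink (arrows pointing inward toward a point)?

The sink sits at approximately (1.3, -2.2), which lies in quadrant Q4. The divergence there is about -5, negative as expected for a sink.

Q4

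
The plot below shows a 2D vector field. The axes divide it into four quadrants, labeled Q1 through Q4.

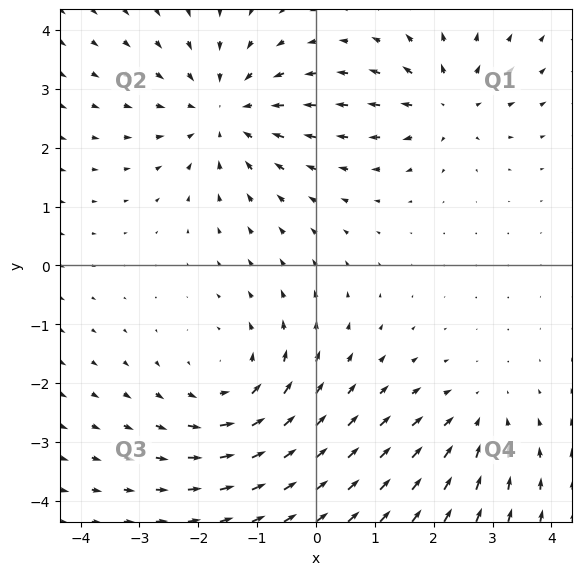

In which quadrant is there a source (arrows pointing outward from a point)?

The source sits at approximately (2.2, 2.7), which lies in quadrant Q1. The divergence there is about +5, positive as expected for a source.

Q1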